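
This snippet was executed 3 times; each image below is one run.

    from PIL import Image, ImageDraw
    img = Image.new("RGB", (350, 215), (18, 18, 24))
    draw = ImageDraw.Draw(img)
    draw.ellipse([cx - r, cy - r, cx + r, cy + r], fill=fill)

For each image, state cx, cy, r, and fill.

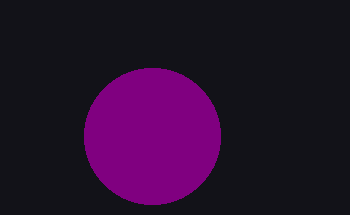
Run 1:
cx = 152
cy = 136
r = 68
fill = 'purple'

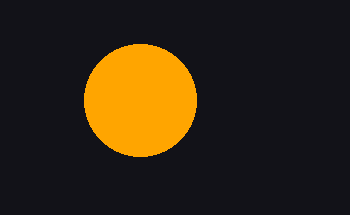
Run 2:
cx = 140
cy = 100
r = 56
fill = 'orange'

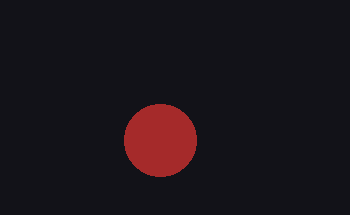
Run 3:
cx = 160; cy = 140; r = 36; fill = 'brown'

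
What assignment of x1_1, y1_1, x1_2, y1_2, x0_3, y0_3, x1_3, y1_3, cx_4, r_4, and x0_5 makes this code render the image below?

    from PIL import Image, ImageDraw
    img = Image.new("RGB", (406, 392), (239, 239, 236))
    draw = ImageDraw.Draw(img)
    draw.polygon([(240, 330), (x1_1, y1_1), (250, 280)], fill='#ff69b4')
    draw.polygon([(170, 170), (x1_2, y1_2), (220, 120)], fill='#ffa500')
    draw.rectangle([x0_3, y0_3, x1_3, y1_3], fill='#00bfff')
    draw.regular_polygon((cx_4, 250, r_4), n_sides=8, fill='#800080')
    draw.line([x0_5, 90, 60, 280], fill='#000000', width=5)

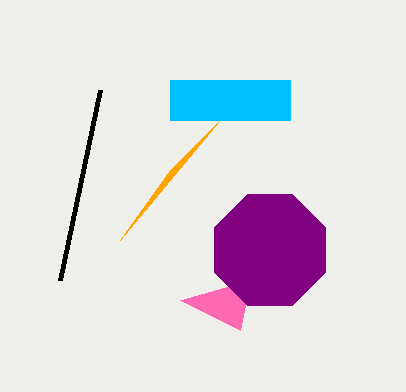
x1_1 = 180, y1_1 = 300, x1_2 = 120, y1_2 = 240, x0_3 = 170, y0_3 = 80, x1_3 = 290, y1_3 = 120, cx_4 = 270, r_4 = 60, x0_5 = 100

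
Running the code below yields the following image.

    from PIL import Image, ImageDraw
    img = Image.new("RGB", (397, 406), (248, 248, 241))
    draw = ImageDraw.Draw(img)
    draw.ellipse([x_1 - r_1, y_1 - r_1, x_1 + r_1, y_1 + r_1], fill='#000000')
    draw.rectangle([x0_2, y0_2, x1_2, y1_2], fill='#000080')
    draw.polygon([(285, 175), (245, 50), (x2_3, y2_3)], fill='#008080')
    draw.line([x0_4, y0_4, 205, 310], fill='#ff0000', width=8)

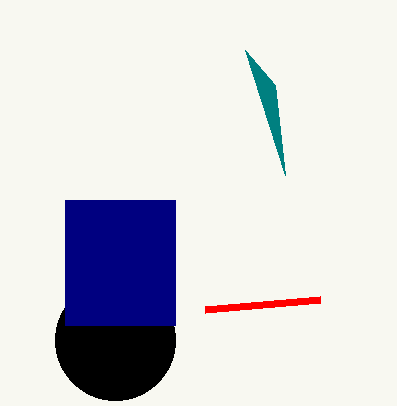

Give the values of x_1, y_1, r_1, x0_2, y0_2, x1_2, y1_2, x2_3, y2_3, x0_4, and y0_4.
x_1 = 115
y_1 = 340
r_1 = 60
x0_2 = 65
y0_2 = 200
x1_2 = 175
y1_2 = 325
x2_3 = 275
y2_3 = 85
x0_4 = 320
y0_4 = 300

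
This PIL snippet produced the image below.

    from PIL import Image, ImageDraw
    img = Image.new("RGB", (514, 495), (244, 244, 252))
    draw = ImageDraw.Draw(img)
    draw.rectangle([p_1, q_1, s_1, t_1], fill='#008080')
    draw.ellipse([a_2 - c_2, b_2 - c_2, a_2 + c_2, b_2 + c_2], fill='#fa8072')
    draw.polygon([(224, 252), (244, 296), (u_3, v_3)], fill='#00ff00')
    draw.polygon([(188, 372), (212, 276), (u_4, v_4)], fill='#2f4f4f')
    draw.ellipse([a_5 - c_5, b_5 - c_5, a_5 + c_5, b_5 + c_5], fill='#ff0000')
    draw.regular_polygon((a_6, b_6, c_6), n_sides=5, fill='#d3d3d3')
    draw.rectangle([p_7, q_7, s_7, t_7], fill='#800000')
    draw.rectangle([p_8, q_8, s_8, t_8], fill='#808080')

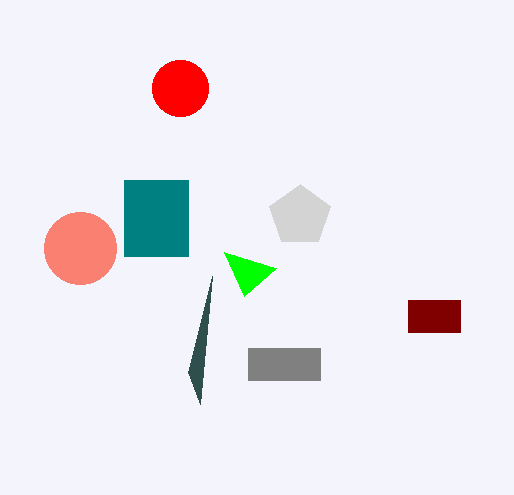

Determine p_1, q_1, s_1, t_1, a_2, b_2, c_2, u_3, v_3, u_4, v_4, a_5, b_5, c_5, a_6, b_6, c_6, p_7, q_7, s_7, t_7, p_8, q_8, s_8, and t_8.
p_1 = 124; q_1 = 180; s_1 = 188; t_1 = 256; a_2 = 80; b_2 = 248; c_2 = 36; u_3 = 276; v_3 = 268; u_4 = 200; v_4 = 404; a_5 = 180; b_5 = 88; c_5 = 28; a_6 = 300; b_6 = 216; c_6 = 32; p_7 = 408; q_7 = 300; s_7 = 460; t_7 = 332; p_8 = 248; q_8 = 348; s_8 = 320; t_8 = 380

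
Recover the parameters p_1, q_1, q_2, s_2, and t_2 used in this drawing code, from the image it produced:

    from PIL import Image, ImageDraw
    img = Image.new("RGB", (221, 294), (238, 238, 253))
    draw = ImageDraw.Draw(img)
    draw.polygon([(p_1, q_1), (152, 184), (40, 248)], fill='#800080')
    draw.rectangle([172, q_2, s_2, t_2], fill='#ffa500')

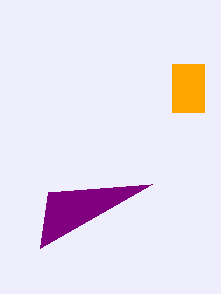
p_1 = 48; q_1 = 192; q_2 = 64; s_2 = 204; t_2 = 112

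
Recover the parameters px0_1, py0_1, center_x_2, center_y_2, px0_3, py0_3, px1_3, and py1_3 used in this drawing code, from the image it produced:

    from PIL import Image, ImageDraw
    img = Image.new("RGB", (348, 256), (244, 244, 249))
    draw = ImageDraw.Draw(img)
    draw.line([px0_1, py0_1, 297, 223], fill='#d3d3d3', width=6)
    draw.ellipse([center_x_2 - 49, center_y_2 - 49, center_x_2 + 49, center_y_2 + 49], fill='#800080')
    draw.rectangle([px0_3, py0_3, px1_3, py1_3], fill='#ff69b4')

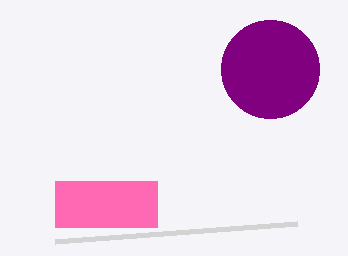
px0_1 = 55
py0_1 = 241
center_x_2 = 270
center_y_2 = 69
px0_3 = 55
py0_3 = 181
px1_3 = 157
py1_3 = 227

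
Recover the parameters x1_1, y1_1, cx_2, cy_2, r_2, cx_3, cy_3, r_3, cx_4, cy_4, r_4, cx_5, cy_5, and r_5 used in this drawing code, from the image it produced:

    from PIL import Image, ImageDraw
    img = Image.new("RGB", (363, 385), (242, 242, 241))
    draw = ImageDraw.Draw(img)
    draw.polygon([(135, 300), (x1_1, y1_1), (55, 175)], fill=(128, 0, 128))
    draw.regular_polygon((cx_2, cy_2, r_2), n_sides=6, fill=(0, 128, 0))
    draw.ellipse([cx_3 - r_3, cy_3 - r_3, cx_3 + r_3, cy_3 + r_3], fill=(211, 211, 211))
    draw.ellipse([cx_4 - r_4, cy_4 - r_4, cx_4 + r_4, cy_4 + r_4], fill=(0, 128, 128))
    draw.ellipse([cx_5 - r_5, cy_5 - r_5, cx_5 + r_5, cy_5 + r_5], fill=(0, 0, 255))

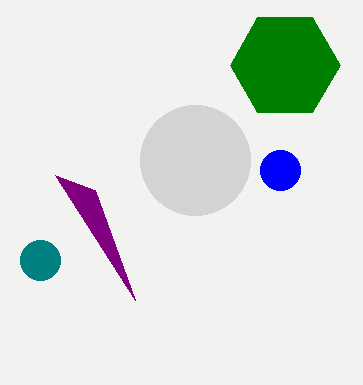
x1_1 = 95
y1_1 = 190
cx_2 = 285
cy_2 = 65
r_2 = 55
cx_3 = 195
cy_3 = 160
r_3 = 55
cx_4 = 40
cy_4 = 260
r_4 = 20
cx_5 = 280
cy_5 = 170
r_5 = 20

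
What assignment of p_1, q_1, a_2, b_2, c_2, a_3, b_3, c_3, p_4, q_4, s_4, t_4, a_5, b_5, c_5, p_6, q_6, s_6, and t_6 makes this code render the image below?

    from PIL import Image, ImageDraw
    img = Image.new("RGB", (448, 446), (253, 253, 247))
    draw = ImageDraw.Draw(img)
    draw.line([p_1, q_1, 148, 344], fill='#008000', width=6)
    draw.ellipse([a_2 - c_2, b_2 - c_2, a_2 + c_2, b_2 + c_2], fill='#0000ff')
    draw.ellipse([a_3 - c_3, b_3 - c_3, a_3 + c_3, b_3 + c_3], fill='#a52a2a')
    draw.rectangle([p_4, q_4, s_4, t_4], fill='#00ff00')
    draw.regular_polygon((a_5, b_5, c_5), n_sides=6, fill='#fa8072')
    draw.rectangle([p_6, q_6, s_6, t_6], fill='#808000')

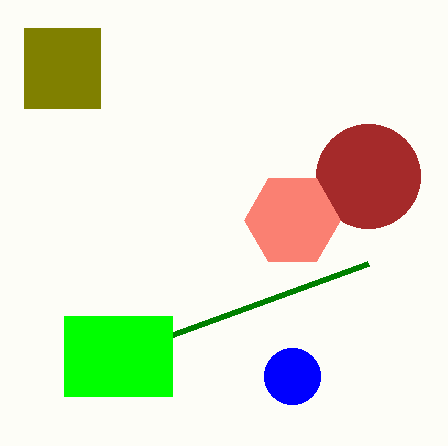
p_1 = 368; q_1 = 264; a_2 = 292; b_2 = 376; c_2 = 28; a_3 = 368; b_3 = 176; c_3 = 52; p_4 = 64; q_4 = 316; s_4 = 172; t_4 = 396; a_5 = 292; b_5 = 220; c_5 = 48; p_6 = 24; q_6 = 28; s_6 = 100; t_6 = 108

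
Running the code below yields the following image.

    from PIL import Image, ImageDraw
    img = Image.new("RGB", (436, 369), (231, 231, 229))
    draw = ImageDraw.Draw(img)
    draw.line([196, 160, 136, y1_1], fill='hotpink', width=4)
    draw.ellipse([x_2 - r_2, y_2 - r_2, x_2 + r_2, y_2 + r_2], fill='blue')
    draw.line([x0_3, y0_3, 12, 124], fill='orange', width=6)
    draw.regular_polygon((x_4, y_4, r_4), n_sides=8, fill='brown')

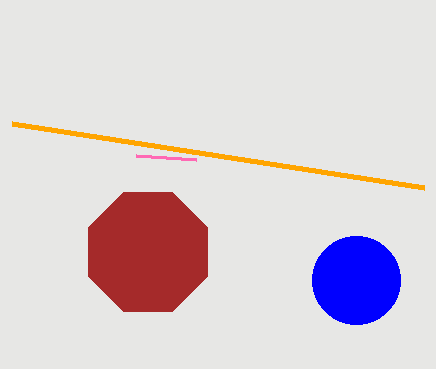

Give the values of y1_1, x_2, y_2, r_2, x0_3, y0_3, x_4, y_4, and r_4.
y1_1 = 156, x_2 = 356, y_2 = 280, r_2 = 44, x0_3 = 424, y0_3 = 188, x_4 = 148, y_4 = 252, r_4 = 64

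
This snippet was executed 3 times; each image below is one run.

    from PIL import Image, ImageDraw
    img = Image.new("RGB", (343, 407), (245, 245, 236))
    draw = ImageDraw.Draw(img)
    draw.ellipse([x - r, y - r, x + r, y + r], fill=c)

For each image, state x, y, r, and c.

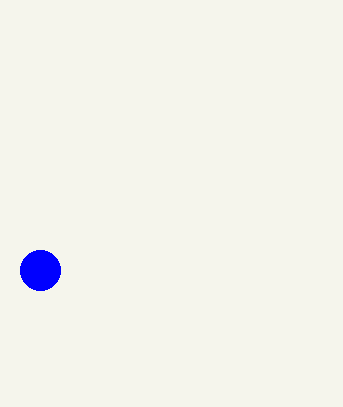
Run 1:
x = 40, y = 270, r = 20, c = 'blue'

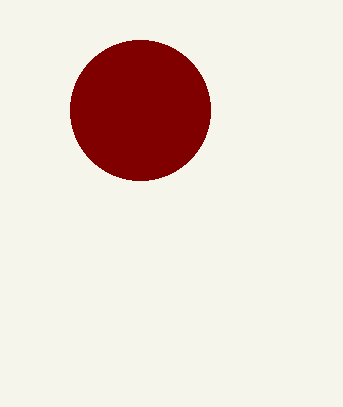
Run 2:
x = 140
y = 110
r = 70
c = 'maroon'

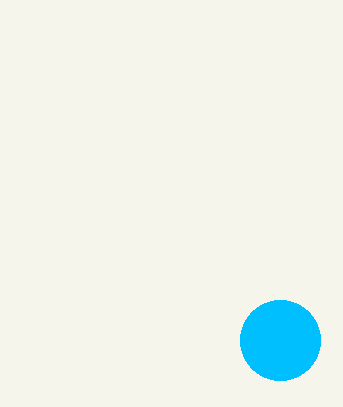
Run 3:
x = 280; y = 340; r = 40; c = 'deepskyblue'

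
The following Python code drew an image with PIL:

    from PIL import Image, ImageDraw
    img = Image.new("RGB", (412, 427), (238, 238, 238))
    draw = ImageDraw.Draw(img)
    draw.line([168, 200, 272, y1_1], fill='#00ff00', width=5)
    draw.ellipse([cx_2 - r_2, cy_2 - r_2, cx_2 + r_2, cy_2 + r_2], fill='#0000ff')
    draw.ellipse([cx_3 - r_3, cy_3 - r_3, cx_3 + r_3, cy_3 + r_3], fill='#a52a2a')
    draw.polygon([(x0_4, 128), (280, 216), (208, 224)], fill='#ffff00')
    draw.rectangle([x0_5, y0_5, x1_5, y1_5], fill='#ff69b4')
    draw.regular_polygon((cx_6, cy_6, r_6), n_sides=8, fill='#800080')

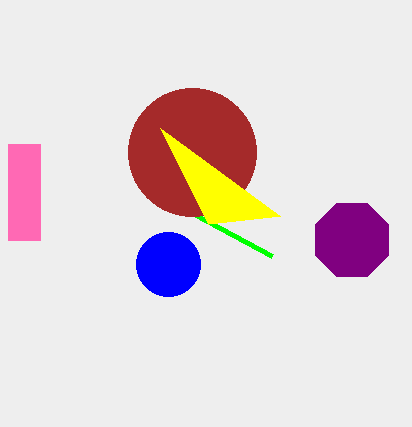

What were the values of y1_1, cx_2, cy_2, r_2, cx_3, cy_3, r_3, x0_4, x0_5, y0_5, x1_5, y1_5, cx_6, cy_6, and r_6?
y1_1 = 256, cx_2 = 168, cy_2 = 264, r_2 = 32, cx_3 = 192, cy_3 = 152, r_3 = 64, x0_4 = 160, x0_5 = 8, y0_5 = 144, x1_5 = 40, y1_5 = 240, cx_6 = 352, cy_6 = 240, r_6 = 40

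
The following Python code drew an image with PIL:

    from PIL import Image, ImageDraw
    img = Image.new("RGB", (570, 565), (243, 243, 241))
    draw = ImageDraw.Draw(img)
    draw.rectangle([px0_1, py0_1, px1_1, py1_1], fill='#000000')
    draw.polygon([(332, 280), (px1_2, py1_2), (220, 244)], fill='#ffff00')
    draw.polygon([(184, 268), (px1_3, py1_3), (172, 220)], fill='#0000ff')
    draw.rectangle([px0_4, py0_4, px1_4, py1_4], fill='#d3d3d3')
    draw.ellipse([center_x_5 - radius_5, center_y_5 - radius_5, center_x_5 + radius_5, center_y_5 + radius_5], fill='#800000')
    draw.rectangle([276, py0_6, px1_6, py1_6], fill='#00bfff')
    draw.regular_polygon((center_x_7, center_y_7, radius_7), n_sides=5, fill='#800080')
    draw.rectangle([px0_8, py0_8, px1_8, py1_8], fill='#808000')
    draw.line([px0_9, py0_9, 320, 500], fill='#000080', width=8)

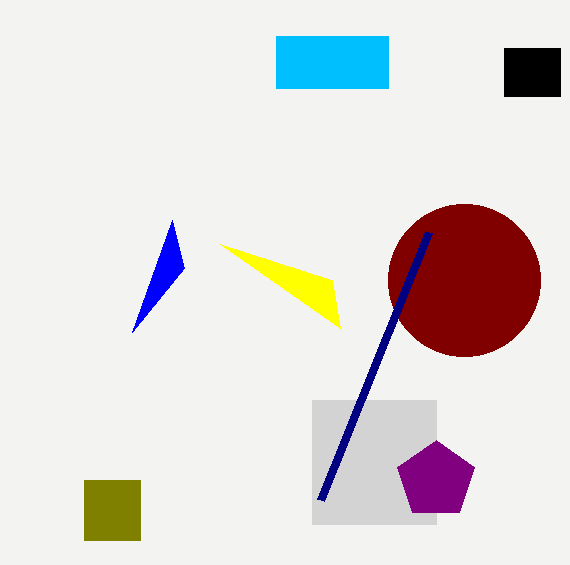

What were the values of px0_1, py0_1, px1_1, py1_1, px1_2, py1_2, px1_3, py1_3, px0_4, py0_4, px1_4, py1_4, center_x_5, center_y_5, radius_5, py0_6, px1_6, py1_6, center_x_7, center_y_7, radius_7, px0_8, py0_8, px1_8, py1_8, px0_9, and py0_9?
px0_1 = 504; py0_1 = 48; px1_1 = 560; py1_1 = 96; px1_2 = 340; py1_2 = 328; px1_3 = 132; py1_3 = 332; px0_4 = 312; py0_4 = 400; px1_4 = 436; py1_4 = 524; center_x_5 = 464; center_y_5 = 280; radius_5 = 76; py0_6 = 36; px1_6 = 388; py1_6 = 88; center_x_7 = 436; center_y_7 = 480; radius_7 = 40; px0_8 = 84; py0_8 = 480; px1_8 = 140; py1_8 = 540; px0_9 = 428; py0_9 = 232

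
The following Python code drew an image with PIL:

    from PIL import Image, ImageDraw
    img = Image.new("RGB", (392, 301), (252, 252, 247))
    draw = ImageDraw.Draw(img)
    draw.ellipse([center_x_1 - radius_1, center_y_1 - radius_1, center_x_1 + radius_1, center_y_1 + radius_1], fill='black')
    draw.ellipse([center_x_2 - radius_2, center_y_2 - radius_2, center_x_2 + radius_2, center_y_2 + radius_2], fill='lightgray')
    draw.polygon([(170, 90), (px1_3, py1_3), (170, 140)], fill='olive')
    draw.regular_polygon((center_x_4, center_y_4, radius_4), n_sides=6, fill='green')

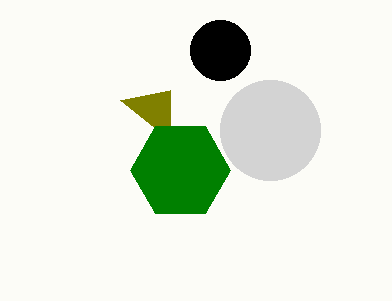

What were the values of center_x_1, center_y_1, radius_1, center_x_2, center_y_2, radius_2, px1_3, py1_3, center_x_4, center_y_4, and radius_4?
center_x_1 = 220
center_y_1 = 50
radius_1 = 30
center_x_2 = 270
center_y_2 = 130
radius_2 = 50
px1_3 = 120
py1_3 = 100
center_x_4 = 180
center_y_4 = 170
radius_4 = 50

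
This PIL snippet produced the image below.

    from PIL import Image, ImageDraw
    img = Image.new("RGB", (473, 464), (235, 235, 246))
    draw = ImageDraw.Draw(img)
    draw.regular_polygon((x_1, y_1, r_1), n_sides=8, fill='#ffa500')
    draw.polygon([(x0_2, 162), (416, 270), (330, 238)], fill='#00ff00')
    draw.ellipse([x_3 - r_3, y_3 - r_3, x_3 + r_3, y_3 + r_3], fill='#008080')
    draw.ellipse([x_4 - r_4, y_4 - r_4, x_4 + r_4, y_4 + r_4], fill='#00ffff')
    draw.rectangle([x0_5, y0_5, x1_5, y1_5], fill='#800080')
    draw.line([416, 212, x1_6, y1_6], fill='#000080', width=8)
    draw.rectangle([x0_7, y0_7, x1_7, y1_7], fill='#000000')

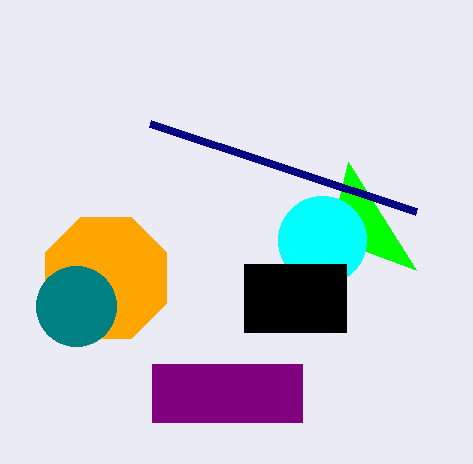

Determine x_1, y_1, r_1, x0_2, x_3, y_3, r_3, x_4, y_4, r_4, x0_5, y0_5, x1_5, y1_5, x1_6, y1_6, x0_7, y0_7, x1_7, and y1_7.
x_1 = 106
y_1 = 278
r_1 = 66
x0_2 = 348
x_3 = 76
y_3 = 306
r_3 = 40
x_4 = 322
y_4 = 240
r_4 = 44
x0_5 = 152
y0_5 = 364
x1_5 = 302
y1_5 = 422
x1_6 = 150
y1_6 = 124
x0_7 = 244
y0_7 = 264
x1_7 = 346
y1_7 = 332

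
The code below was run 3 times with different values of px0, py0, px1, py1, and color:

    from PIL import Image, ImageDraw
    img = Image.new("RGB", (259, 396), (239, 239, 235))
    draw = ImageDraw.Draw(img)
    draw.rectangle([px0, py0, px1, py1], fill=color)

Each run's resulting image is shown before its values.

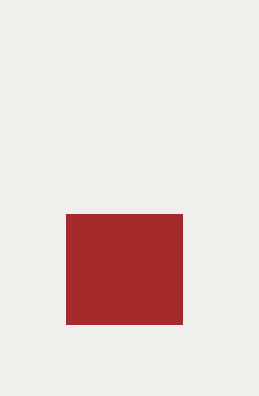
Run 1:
px0 = 66, py0 = 214, px1 = 182, py1 = 324, color = 'brown'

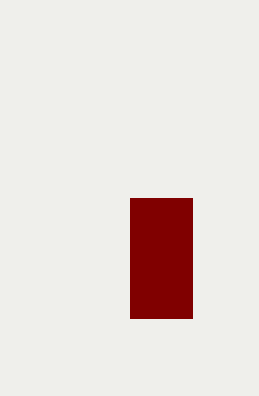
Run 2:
px0 = 130
py0 = 198
px1 = 192
py1 = 318
color = 'maroon'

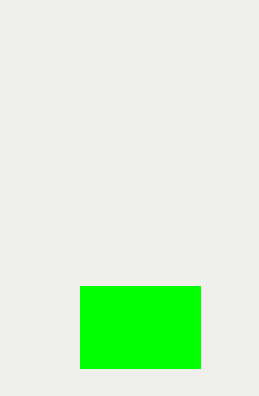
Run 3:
px0 = 80, py0 = 286, px1 = 200, py1 = 368, color = 'lime'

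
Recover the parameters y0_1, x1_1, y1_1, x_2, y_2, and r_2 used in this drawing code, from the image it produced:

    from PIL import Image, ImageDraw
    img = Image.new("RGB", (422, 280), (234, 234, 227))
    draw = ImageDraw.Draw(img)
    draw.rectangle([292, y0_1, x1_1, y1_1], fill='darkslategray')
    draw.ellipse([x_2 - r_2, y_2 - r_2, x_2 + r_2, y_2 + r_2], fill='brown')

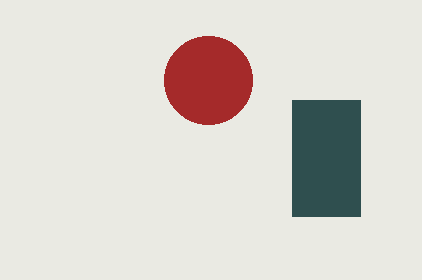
y0_1 = 100, x1_1 = 360, y1_1 = 216, x_2 = 208, y_2 = 80, r_2 = 44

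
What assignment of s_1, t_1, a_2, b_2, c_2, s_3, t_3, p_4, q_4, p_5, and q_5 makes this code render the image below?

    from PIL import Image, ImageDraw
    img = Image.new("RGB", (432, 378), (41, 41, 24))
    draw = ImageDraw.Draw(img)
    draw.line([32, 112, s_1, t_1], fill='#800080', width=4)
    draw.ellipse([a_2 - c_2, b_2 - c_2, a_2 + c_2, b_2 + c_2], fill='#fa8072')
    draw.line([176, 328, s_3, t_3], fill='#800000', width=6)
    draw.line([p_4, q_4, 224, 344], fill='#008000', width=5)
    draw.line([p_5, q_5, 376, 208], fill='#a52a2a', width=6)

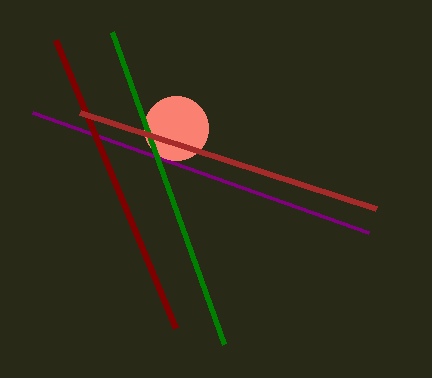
s_1 = 368; t_1 = 232; a_2 = 176; b_2 = 128; c_2 = 32; s_3 = 56; t_3 = 40; p_4 = 112; q_4 = 32; p_5 = 80; q_5 = 112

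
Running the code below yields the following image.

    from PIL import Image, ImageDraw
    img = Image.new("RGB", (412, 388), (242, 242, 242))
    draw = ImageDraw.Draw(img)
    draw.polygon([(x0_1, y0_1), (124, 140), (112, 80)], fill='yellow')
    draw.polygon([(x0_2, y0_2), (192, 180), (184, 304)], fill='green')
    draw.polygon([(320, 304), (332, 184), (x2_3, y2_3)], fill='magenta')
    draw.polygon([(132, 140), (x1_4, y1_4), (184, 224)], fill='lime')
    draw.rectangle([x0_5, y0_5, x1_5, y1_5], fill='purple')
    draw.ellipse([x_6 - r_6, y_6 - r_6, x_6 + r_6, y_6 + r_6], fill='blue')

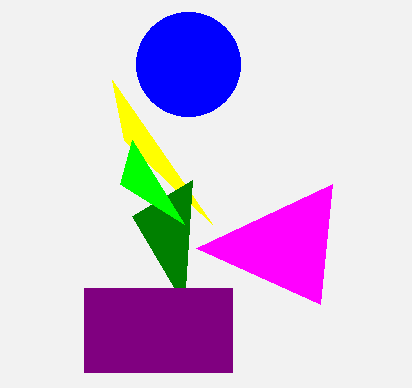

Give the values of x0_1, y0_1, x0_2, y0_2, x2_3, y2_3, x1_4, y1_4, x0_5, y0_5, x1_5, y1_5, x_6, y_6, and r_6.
x0_1 = 212, y0_1 = 224, x0_2 = 132, y0_2 = 216, x2_3 = 196, y2_3 = 248, x1_4 = 120, y1_4 = 184, x0_5 = 84, y0_5 = 288, x1_5 = 232, y1_5 = 372, x_6 = 188, y_6 = 64, r_6 = 52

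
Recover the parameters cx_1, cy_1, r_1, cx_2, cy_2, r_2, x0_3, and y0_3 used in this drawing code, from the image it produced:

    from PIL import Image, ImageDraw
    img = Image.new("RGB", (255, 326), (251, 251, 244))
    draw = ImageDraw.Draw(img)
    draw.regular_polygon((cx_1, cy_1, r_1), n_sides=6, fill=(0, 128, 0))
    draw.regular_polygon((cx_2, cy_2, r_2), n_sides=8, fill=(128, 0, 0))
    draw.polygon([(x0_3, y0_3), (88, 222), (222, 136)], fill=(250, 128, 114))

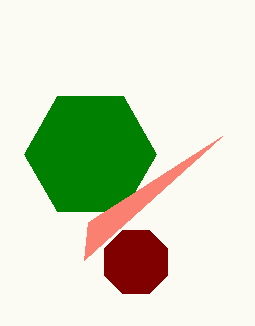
cx_1 = 90
cy_1 = 154
r_1 = 66
cx_2 = 136
cy_2 = 262
r_2 = 34
x0_3 = 84
y0_3 = 260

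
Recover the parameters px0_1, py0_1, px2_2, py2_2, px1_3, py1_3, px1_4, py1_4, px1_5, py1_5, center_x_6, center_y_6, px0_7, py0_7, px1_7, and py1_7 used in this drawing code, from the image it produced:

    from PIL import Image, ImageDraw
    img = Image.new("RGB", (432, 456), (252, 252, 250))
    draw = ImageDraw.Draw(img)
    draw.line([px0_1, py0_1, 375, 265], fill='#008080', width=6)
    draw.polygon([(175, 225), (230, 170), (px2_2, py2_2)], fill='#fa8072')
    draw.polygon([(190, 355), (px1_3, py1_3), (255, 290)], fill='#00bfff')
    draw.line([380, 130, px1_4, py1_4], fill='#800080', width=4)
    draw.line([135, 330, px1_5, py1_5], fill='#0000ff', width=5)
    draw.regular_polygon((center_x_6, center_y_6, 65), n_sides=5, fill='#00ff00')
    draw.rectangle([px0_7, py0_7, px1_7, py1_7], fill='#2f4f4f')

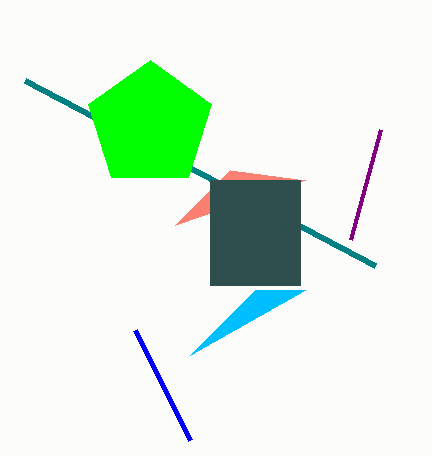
px0_1 = 25, py0_1 = 80, px2_2 = 305, py2_2 = 180, px1_3 = 305, py1_3 = 290, px1_4 = 350, py1_4 = 240, px1_5 = 190, py1_5 = 440, center_x_6 = 150, center_y_6 = 125, px0_7 = 210, py0_7 = 180, px1_7 = 300, py1_7 = 285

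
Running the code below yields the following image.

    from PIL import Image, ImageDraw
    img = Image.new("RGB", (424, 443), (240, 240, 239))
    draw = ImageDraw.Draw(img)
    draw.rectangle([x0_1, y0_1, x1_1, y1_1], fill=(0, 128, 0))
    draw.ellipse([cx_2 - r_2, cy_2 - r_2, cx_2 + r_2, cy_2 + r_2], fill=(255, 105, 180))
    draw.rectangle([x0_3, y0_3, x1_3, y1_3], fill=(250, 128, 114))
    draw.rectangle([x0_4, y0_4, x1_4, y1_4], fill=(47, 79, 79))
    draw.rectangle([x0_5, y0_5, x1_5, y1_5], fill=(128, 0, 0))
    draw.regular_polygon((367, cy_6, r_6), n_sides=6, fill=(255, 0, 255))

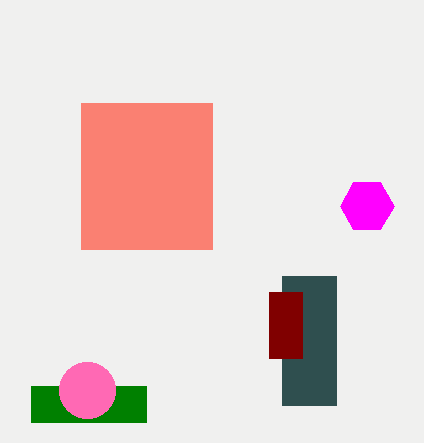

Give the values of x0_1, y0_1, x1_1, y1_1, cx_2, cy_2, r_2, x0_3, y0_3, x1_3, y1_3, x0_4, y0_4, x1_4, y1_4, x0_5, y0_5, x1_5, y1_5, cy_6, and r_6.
x0_1 = 31; y0_1 = 386; x1_1 = 146; y1_1 = 422; cx_2 = 87; cy_2 = 390; r_2 = 28; x0_3 = 81; y0_3 = 103; x1_3 = 212; y1_3 = 249; x0_4 = 282; y0_4 = 276; x1_4 = 336; y1_4 = 405; x0_5 = 269; y0_5 = 292; x1_5 = 302; y1_5 = 358; cy_6 = 206; r_6 = 27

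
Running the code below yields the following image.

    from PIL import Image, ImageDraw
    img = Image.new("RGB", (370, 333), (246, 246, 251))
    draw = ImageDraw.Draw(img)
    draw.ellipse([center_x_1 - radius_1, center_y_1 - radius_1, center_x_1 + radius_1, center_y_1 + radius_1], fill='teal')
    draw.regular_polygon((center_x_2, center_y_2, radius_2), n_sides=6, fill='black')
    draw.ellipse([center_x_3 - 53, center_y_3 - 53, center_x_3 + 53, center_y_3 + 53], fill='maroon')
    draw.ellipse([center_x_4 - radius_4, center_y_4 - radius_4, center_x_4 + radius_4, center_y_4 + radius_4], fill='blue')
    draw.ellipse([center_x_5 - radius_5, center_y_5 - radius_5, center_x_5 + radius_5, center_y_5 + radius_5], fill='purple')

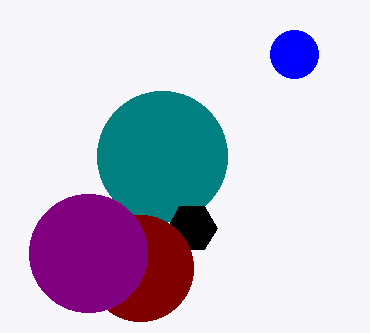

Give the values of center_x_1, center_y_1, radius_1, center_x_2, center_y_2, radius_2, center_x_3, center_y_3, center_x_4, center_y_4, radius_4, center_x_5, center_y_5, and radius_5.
center_x_1 = 162
center_y_1 = 156
radius_1 = 65
center_x_2 = 192
center_y_2 = 228
radius_2 = 25
center_x_3 = 140
center_y_3 = 268
center_x_4 = 294
center_y_4 = 54
radius_4 = 24
center_x_5 = 88
center_y_5 = 253
radius_5 = 59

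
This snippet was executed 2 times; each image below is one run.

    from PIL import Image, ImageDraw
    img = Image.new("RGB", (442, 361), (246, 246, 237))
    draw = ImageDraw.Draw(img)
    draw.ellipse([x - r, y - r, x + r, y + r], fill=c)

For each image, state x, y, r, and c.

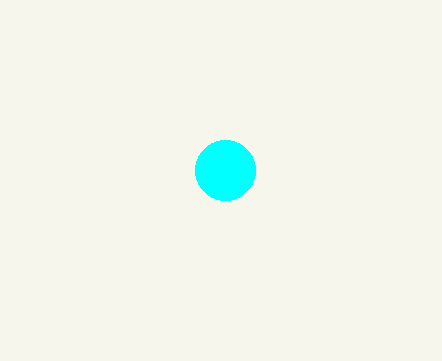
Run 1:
x = 225
y = 170
r = 30
c = 'cyan'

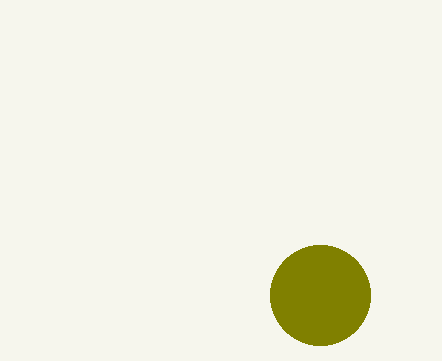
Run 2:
x = 320, y = 295, r = 50, c = 'olive'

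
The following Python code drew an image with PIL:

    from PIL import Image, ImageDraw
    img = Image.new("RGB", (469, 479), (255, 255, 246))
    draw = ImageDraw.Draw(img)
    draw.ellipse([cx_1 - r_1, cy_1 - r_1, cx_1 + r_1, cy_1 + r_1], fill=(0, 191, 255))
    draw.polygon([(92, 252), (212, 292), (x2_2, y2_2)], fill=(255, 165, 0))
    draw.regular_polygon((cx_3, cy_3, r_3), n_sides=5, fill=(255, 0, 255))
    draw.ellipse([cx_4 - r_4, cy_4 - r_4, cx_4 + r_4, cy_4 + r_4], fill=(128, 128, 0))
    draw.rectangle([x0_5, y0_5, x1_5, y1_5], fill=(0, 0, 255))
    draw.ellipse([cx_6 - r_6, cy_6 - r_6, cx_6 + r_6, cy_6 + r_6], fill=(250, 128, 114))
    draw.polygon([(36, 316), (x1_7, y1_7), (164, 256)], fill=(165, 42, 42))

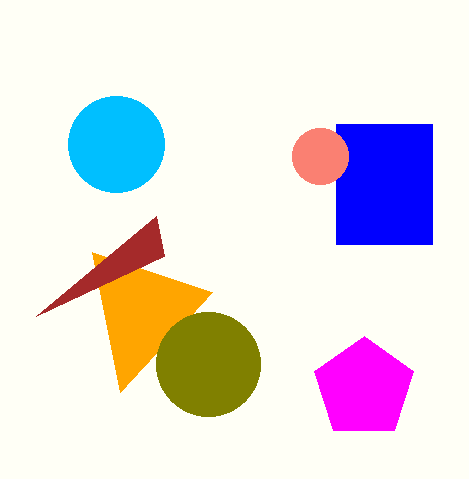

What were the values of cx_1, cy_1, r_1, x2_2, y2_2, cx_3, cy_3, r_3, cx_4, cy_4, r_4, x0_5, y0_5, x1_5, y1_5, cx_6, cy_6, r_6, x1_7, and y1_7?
cx_1 = 116
cy_1 = 144
r_1 = 48
x2_2 = 120
y2_2 = 392
cx_3 = 364
cy_3 = 388
r_3 = 52
cx_4 = 208
cy_4 = 364
r_4 = 52
x0_5 = 336
y0_5 = 124
x1_5 = 432
y1_5 = 244
cx_6 = 320
cy_6 = 156
r_6 = 28
x1_7 = 156
y1_7 = 216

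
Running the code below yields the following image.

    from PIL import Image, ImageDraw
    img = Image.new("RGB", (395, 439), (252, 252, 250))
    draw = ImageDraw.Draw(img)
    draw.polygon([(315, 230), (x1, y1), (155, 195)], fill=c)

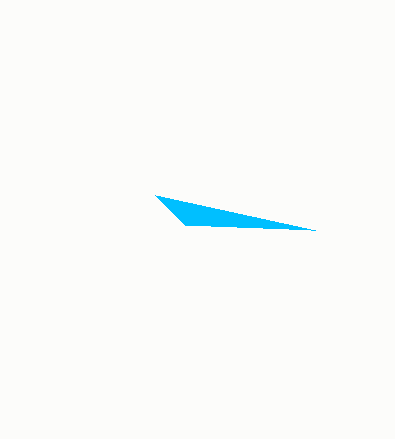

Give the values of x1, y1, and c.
x1 = 185
y1 = 225
c = 'deepskyblue'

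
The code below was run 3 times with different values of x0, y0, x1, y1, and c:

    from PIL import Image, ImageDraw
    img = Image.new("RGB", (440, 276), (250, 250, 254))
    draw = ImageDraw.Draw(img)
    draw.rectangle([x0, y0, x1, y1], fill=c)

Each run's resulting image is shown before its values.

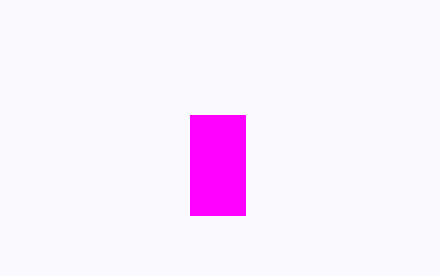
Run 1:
x0 = 190
y0 = 115
x1 = 245
y1 = 215
c = 'magenta'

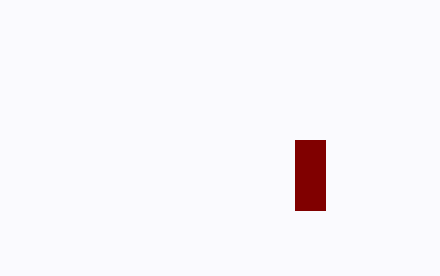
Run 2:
x0 = 295, y0 = 140, x1 = 325, y1 = 210, c = 'maroon'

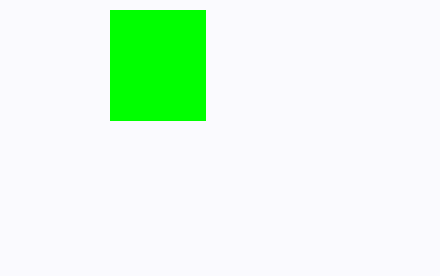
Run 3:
x0 = 110, y0 = 10, x1 = 205, y1 = 120, c = 'lime'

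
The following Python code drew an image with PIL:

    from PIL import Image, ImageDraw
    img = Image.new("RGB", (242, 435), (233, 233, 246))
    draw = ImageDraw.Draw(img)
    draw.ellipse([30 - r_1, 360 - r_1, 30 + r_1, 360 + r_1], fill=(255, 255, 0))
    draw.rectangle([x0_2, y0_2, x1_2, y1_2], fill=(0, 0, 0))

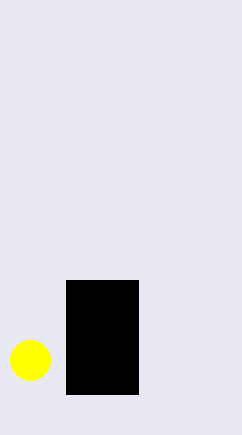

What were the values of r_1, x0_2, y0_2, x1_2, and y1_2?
r_1 = 20
x0_2 = 66
y0_2 = 280
x1_2 = 138
y1_2 = 394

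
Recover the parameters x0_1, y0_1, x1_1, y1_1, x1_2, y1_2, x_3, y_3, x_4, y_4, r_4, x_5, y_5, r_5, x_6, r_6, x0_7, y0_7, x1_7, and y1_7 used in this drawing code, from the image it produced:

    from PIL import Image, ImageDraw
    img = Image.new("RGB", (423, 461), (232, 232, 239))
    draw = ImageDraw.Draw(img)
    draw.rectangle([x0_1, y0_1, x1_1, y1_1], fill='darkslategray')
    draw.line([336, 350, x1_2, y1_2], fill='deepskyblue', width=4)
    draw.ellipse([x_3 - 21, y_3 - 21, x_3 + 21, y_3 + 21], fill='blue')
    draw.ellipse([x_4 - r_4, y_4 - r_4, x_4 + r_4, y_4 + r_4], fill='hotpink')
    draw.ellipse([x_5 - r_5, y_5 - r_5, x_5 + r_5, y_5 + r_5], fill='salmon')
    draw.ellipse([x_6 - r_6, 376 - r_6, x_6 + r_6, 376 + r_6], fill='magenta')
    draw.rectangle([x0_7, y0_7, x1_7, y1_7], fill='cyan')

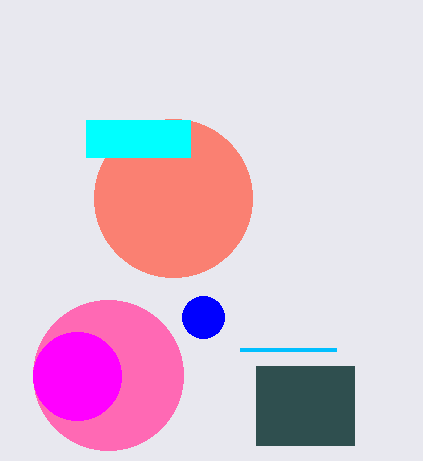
x0_1 = 256
y0_1 = 366
x1_1 = 354
y1_1 = 445
x1_2 = 240
y1_2 = 350
x_3 = 203
y_3 = 317
x_4 = 108
y_4 = 375
r_4 = 75
x_5 = 173
y_5 = 198
r_5 = 79
x_6 = 77
r_6 = 44
x0_7 = 86
y0_7 = 120
x1_7 = 190
y1_7 = 157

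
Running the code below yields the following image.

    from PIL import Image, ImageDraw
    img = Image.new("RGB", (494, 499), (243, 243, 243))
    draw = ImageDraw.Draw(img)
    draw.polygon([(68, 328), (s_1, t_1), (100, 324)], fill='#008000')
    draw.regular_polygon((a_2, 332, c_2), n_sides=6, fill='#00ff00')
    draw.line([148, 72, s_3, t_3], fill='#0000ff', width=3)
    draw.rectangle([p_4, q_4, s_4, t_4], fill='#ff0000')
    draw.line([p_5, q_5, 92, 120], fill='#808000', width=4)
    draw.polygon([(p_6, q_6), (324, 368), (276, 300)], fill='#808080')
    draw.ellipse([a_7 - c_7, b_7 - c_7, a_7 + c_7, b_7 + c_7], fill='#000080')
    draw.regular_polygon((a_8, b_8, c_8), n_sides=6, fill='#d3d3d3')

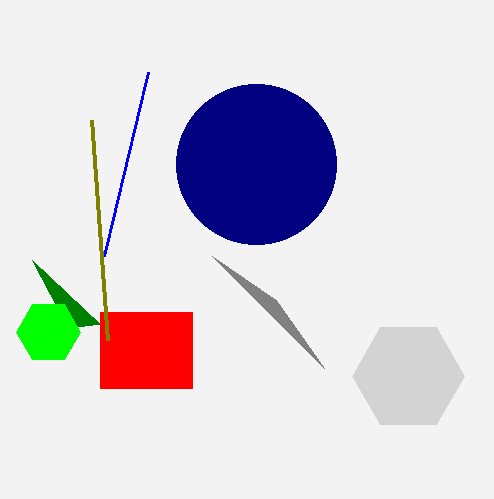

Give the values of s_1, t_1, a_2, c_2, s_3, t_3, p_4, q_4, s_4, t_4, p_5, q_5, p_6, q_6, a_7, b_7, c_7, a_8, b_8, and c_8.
s_1 = 32; t_1 = 260; a_2 = 48; c_2 = 32; s_3 = 104; t_3 = 256; p_4 = 100; q_4 = 312; s_4 = 192; t_4 = 388; p_5 = 108; q_5 = 340; p_6 = 212; q_6 = 256; a_7 = 256; b_7 = 164; c_7 = 80; a_8 = 408; b_8 = 376; c_8 = 56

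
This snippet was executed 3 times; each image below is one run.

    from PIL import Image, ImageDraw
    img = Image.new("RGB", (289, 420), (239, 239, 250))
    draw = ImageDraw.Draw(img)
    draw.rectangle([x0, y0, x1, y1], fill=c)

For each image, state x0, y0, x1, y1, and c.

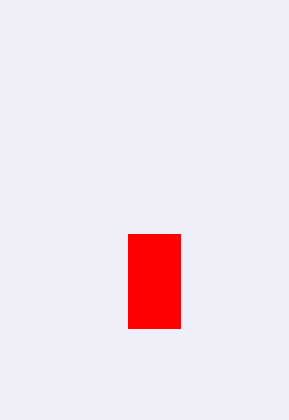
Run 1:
x0 = 128, y0 = 234, x1 = 180, y1 = 328, c = 'red'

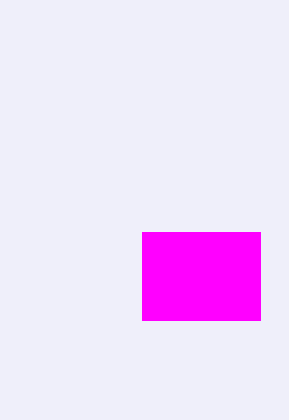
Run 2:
x0 = 142; y0 = 232; x1 = 260; y1 = 320; c = 'magenta'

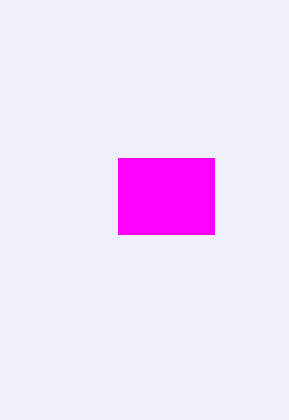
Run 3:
x0 = 118
y0 = 158
x1 = 214
y1 = 234
c = 'magenta'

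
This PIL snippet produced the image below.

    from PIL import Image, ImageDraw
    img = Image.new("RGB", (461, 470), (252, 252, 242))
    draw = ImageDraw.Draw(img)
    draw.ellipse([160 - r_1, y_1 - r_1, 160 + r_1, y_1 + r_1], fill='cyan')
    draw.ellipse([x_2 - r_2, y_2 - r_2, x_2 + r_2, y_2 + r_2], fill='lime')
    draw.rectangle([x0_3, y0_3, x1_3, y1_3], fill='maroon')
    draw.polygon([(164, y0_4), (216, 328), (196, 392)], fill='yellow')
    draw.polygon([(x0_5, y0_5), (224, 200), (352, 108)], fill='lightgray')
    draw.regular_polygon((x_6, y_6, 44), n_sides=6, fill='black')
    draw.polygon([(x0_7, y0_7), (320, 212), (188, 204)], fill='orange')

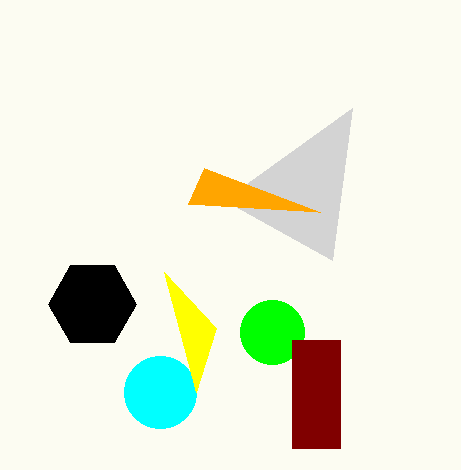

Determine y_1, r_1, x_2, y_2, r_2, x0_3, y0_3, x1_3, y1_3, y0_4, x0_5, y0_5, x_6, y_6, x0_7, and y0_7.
y_1 = 392
r_1 = 36
x_2 = 272
y_2 = 332
r_2 = 32
x0_3 = 292
y0_3 = 340
x1_3 = 340
y1_3 = 448
y0_4 = 272
x0_5 = 332
y0_5 = 260
x_6 = 92
y_6 = 304
x0_7 = 204
y0_7 = 168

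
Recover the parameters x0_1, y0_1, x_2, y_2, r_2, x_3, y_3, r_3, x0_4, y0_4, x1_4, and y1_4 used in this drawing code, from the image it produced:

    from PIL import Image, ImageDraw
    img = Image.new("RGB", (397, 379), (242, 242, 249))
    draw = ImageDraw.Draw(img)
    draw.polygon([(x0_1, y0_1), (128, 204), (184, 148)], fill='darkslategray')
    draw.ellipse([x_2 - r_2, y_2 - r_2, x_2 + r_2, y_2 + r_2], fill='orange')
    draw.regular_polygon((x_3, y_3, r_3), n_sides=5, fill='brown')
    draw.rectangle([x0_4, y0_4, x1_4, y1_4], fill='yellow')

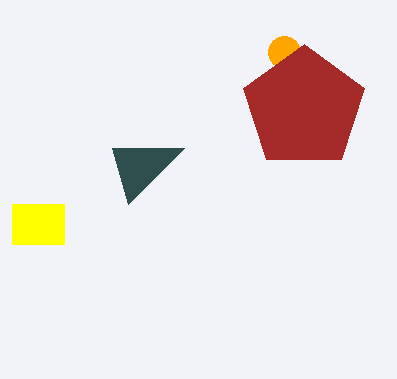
x0_1 = 112; y0_1 = 148; x_2 = 284; y_2 = 52; r_2 = 16; x_3 = 304; y_3 = 108; r_3 = 64; x0_4 = 12; y0_4 = 204; x1_4 = 64; y1_4 = 244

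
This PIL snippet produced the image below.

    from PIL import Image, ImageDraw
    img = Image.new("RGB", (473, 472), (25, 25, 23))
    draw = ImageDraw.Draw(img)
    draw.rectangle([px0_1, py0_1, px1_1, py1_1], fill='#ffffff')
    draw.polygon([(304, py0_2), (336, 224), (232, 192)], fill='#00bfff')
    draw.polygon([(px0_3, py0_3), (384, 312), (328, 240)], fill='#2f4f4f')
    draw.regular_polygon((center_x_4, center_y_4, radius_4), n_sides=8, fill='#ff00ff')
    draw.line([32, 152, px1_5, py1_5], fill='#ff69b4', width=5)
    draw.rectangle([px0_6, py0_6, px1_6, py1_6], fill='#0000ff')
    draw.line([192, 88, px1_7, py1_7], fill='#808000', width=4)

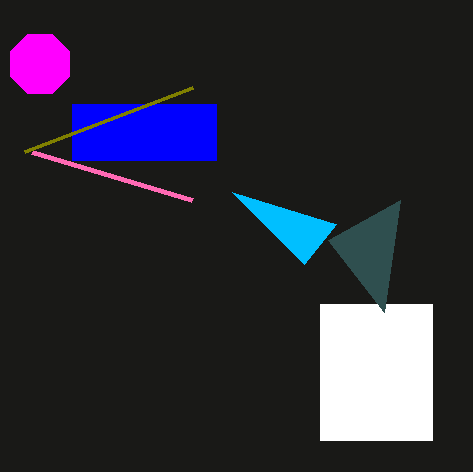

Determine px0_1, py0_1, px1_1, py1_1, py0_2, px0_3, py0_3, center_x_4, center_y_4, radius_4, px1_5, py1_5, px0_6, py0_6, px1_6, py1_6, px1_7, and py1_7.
px0_1 = 320, py0_1 = 304, px1_1 = 432, py1_1 = 440, py0_2 = 264, px0_3 = 400, py0_3 = 200, center_x_4 = 40, center_y_4 = 64, radius_4 = 32, px1_5 = 192, py1_5 = 200, px0_6 = 72, py0_6 = 104, px1_6 = 216, py1_6 = 160, px1_7 = 24, py1_7 = 152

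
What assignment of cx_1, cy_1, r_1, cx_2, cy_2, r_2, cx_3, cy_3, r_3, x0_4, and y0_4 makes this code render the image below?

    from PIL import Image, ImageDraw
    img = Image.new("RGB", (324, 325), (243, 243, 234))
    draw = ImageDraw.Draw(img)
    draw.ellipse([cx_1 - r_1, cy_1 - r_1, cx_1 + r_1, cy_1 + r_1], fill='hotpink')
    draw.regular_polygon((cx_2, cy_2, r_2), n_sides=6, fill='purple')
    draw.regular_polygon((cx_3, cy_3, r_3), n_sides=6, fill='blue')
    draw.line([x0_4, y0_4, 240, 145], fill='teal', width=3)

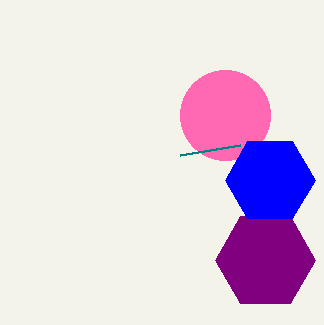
cx_1 = 225; cy_1 = 115; r_1 = 45; cx_2 = 265; cy_2 = 260; r_2 = 50; cx_3 = 270; cy_3 = 180; r_3 = 45; x0_4 = 180; y0_4 = 155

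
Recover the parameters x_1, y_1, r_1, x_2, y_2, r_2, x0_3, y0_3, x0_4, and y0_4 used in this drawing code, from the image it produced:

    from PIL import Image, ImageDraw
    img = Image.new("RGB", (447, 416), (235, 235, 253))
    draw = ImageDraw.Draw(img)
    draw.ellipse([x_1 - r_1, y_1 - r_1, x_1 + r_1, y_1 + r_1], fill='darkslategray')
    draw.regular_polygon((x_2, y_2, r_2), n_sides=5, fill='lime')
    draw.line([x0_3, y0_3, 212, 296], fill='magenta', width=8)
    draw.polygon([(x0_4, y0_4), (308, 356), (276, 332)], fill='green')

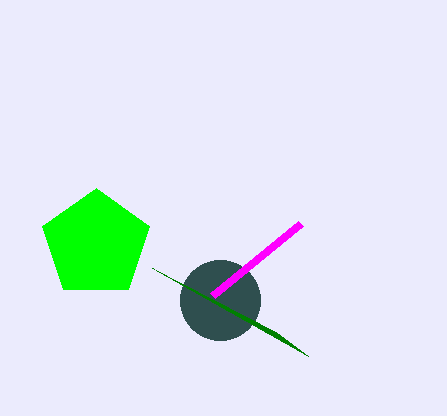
x_1 = 220
y_1 = 300
r_1 = 40
x_2 = 96
y_2 = 244
r_2 = 56
x0_3 = 300
y0_3 = 224
x0_4 = 152
y0_4 = 268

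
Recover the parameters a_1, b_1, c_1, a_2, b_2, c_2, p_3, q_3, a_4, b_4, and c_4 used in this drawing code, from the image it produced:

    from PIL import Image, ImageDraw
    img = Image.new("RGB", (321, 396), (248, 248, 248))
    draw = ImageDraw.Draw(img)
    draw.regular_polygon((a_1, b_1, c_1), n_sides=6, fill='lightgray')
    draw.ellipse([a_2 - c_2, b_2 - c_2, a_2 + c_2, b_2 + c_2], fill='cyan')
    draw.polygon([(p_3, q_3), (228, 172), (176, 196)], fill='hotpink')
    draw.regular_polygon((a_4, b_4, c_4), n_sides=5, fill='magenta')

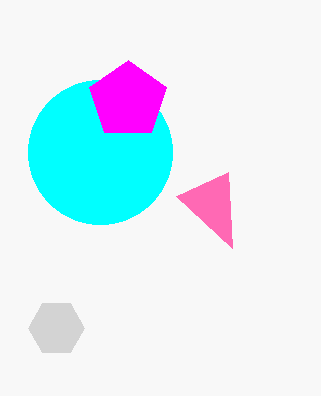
a_1 = 56; b_1 = 328; c_1 = 28; a_2 = 100; b_2 = 152; c_2 = 72; p_3 = 232; q_3 = 248; a_4 = 128; b_4 = 100; c_4 = 40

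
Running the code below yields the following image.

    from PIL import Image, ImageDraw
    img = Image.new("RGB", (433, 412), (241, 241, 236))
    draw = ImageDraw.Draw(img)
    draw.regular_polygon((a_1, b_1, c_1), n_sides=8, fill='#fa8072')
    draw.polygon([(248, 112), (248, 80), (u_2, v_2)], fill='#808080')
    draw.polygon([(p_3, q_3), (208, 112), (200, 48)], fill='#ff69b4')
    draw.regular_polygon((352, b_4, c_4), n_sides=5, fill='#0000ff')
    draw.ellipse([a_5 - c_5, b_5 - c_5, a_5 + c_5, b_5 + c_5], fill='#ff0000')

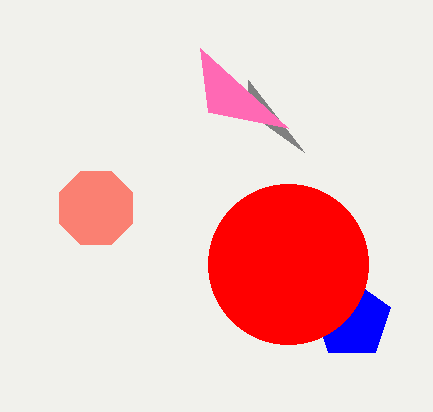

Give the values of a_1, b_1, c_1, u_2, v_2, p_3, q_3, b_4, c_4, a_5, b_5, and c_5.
a_1 = 96, b_1 = 208, c_1 = 40, u_2 = 304, v_2 = 152, p_3 = 288, q_3 = 128, b_4 = 320, c_4 = 40, a_5 = 288, b_5 = 264, c_5 = 80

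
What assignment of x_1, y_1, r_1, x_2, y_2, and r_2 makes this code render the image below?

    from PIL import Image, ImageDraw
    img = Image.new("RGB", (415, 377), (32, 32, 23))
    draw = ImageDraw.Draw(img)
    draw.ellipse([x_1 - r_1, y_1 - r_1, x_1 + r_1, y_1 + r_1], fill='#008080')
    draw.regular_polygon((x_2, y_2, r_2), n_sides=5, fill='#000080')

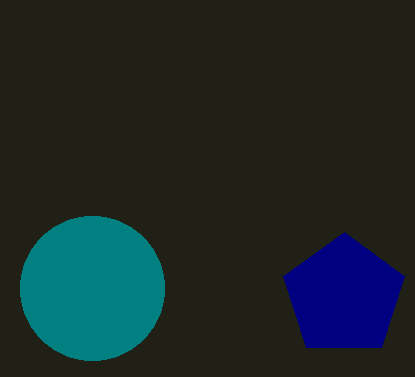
x_1 = 92
y_1 = 288
r_1 = 72
x_2 = 344
y_2 = 296
r_2 = 64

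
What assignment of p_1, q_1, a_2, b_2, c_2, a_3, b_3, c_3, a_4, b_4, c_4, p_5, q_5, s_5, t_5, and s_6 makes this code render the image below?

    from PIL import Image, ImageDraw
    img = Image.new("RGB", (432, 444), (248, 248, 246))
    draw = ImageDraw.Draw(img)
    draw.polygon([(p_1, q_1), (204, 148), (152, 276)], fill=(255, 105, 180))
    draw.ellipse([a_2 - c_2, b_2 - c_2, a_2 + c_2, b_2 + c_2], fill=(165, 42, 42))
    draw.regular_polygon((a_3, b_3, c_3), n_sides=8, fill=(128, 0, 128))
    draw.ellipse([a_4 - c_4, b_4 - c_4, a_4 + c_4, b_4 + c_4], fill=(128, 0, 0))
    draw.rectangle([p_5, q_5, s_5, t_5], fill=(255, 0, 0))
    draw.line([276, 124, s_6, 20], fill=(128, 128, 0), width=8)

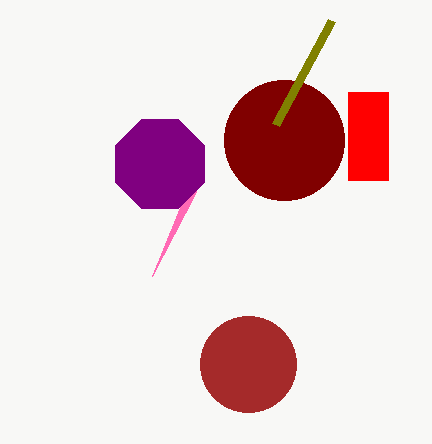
p_1 = 196
q_1 = 192
a_2 = 248
b_2 = 364
c_2 = 48
a_3 = 160
b_3 = 164
c_3 = 48
a_4 = 284
b_4 = 140
c_4 = 60
p_5 = 348
q_5 = 92
s_5 = 388
t_5 = 180
s_6 = 332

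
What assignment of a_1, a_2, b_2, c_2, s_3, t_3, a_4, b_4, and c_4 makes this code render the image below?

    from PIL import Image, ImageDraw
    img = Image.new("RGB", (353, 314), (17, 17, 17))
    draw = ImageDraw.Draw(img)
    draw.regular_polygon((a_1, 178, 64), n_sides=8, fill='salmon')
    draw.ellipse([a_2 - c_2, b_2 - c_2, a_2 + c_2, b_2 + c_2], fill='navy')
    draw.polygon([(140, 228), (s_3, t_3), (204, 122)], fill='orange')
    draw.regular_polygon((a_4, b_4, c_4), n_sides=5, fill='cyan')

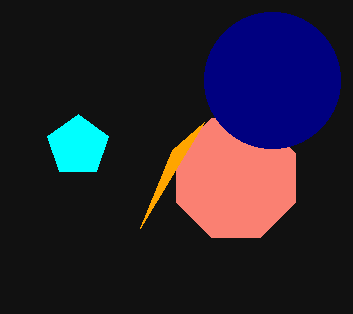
a_1 = 236, a_2 = 272, b_2 = 80, c_2 = 68, s_3 = 172, t_3 = 150, a_4 = 78, b_4 = 146, c_4 = 32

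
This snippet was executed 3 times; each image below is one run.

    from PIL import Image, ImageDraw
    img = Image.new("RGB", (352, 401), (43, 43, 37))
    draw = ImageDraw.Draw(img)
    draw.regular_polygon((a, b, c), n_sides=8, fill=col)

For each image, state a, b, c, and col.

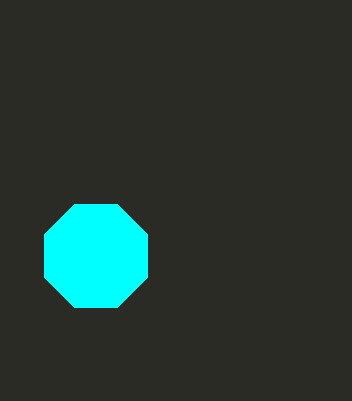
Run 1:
a = 96, b = 256, c = 56, col = 'cyan'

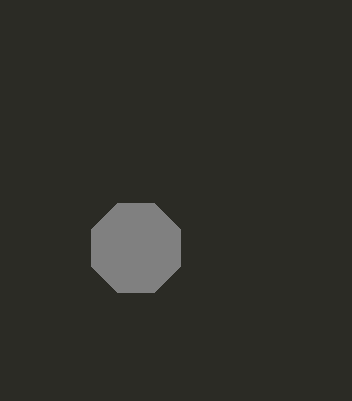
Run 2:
a = 136
b = 248
c = 48
col = 'gray'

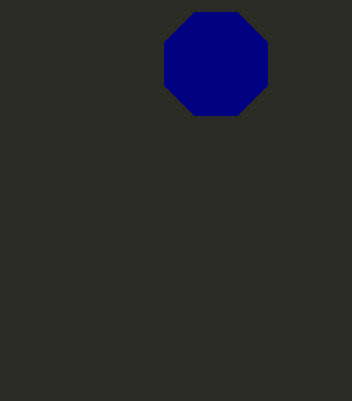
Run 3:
a = 216, b = 64, c = 56, col = 'navy'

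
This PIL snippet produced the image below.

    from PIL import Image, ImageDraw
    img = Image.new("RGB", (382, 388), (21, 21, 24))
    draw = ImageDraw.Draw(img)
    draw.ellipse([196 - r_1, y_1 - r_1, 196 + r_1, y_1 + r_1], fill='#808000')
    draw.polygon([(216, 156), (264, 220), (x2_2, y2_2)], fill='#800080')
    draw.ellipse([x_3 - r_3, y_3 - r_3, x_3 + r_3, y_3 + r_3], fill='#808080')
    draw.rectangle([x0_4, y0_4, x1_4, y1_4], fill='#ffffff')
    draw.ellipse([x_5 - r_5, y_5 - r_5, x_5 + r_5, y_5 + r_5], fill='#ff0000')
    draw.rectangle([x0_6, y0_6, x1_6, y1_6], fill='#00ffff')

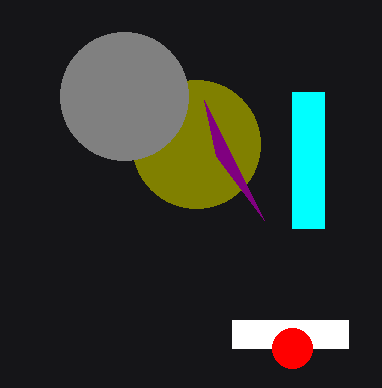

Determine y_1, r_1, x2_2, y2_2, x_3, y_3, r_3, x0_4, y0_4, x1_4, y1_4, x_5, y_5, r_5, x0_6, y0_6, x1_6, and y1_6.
y_1 = 144, r_1 = 64, x2_2 = 204, y2_2 = 100, x_3 = 124, y_3 = 96, r_3 = 64, x0_4 = 232, y0_4 = 320, x1_4 = 348, y1_4 = 348, x_5 = 292, y_5 = 348, r_5 = 20, x0_6 = 292, y0_6 = 92, x1_6 = 324, y1_6 = 228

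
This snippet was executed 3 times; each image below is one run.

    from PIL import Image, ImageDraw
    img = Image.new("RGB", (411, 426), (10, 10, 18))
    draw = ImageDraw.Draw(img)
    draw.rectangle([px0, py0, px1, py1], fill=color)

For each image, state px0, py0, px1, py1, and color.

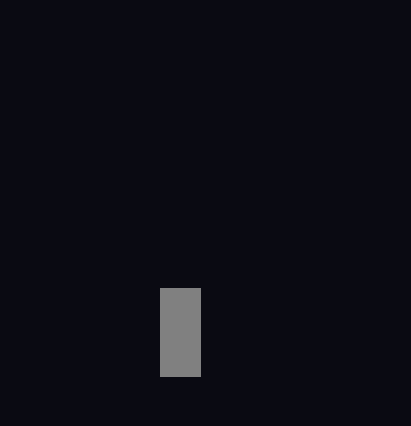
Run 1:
px0 = 160; py0 = 288; px1 = 200; py1 = 376; color = 'gray'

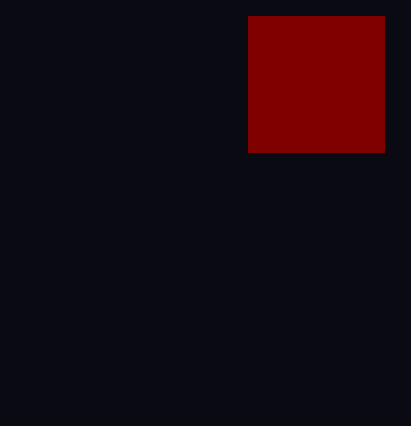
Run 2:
px0 = 248, py0 = 16, px1 = 384, py1 = 152, color = 'maroon'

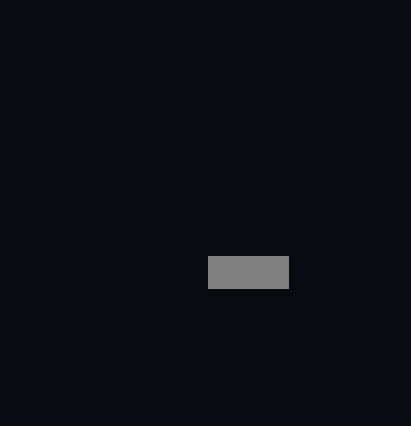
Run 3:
px0 = 208, py0 = 256, px1 = 288, py1 = 288, color = 'gray'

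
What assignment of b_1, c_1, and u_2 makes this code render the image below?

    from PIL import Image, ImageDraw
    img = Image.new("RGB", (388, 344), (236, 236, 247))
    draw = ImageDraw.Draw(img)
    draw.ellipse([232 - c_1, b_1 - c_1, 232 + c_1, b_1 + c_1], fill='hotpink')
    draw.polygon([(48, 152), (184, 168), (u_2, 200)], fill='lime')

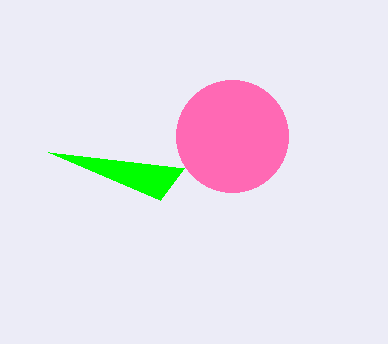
b_1 = 136
c_1 = 56
u_2 = 160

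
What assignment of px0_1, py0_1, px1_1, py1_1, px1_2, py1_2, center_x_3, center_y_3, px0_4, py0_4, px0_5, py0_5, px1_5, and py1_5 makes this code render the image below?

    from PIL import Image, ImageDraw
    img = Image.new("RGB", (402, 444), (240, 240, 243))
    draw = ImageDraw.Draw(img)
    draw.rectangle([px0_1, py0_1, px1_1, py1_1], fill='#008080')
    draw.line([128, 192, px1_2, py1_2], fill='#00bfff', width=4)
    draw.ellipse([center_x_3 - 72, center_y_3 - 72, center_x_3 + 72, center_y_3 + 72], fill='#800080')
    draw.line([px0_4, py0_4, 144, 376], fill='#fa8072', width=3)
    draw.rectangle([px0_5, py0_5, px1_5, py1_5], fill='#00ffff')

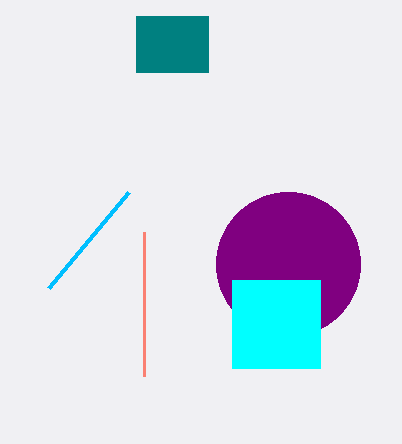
px0_1 = 136; py0_1 = 16; px1_1 = 208; py1_1 = 72; px1_2 = 48; py1_2 = 288; center_x_3 = 288; center_y_3 = 264; px0_4 = 144; py0_4 = 232; px0_5 = 232; py0_5 = 280; px1_5 = 320; py1_5 = 368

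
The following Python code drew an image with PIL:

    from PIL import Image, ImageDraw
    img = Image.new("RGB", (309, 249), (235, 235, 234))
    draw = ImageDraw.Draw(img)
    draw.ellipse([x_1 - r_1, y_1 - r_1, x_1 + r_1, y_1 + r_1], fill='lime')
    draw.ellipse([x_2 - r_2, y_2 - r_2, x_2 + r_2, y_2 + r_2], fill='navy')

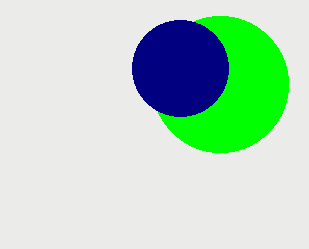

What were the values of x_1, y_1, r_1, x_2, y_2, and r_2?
x_1 = 220, y_1 = 84, r_1 = 68, x_2 = 180, y_2 = 68, r_2 = 48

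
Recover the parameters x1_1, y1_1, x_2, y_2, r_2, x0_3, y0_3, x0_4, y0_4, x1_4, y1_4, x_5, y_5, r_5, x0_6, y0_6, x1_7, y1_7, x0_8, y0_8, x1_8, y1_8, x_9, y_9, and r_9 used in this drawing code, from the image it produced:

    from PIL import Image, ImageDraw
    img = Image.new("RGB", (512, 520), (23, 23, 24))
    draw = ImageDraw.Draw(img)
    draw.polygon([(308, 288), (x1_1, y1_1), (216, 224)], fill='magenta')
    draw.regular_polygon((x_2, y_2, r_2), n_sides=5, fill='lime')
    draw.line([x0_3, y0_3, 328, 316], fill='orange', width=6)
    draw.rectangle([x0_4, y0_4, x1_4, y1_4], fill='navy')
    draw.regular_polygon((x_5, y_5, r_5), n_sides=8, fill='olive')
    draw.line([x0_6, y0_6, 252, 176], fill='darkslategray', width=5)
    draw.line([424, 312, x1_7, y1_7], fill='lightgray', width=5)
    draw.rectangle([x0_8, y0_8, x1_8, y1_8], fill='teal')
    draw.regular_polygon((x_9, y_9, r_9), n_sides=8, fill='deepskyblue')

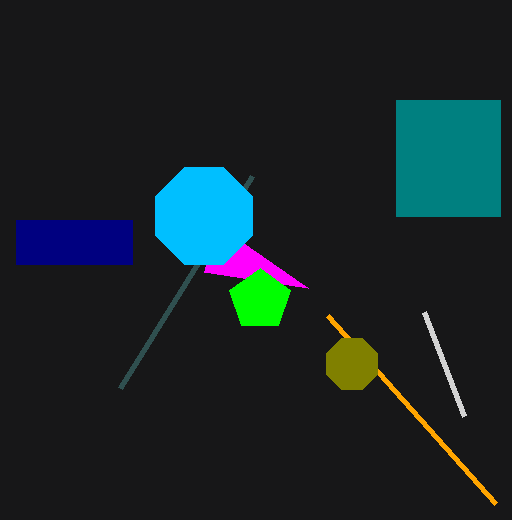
x1_1 = 204; y1_1 = 272; x_2 = 260; y_2 = 300; r_2 = 32; x0_3 = 496; y0_3 = 504; x0_4 = 16; y0_4 = 220; x1_4 = 132; y1_4 = 264; x_5 = 352; y_5 = 364; r_5 = 28; x0_6 = 120; y0_6 = 388; x1_7 = 464; y1_7 = 416; x0_8 = 396; y0_8 = 100; x1_8 = 500; y1_8 = 216; x_9 = 204; y_9 = 216; r_9 = 52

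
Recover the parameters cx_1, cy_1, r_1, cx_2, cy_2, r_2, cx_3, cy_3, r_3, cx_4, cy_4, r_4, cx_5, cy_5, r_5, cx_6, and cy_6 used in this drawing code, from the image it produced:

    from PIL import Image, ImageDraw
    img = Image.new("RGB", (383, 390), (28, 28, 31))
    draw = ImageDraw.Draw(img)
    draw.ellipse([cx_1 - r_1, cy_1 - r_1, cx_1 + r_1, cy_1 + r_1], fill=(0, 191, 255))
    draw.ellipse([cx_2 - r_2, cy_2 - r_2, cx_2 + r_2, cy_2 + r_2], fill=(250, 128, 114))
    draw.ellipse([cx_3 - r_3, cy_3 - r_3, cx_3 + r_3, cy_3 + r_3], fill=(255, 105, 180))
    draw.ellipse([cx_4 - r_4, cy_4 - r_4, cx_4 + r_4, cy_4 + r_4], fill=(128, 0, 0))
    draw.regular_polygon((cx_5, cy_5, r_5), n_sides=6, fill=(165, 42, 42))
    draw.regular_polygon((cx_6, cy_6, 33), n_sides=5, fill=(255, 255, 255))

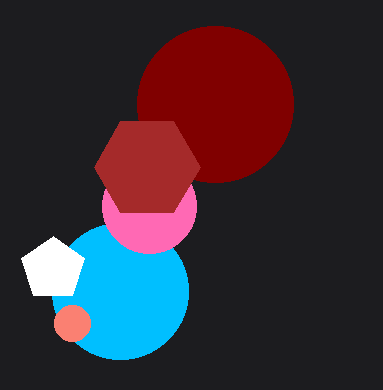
cx_1 = 120, cy_1 = 291, r_1 = 68, cx_2 = 72, cy_2 = 323, r_2 = 18, cx_3 = 149, cy_3 = 206, r_3 = 47, cx_4 = 215, cy_4 = 104, r_4 = 78, cx_5 = 147, cy_5 = 167, r_5 = 53, cx_6 = 53, cy_6 = 269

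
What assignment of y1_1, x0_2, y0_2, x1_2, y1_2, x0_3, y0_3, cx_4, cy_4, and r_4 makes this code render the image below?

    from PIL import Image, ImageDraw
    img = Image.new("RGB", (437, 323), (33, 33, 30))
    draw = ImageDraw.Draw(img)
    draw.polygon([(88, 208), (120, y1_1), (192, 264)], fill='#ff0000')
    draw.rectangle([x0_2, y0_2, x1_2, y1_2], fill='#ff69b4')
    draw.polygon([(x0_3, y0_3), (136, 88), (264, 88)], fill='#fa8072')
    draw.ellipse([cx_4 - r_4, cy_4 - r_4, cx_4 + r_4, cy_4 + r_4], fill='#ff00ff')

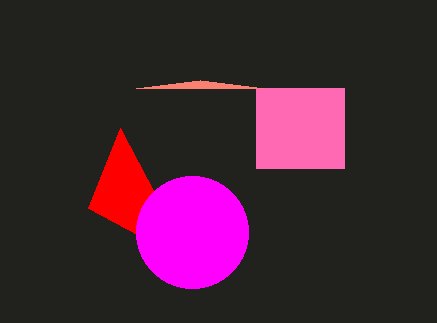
y1_1 = 128
x0_2 = 256
y0_2 = 88
x1_2 = 344
y1_2 = 168
x0_3 = 200
y0_3 = 80
cx_4 = 192
cy_4 = 232
r_4 = 56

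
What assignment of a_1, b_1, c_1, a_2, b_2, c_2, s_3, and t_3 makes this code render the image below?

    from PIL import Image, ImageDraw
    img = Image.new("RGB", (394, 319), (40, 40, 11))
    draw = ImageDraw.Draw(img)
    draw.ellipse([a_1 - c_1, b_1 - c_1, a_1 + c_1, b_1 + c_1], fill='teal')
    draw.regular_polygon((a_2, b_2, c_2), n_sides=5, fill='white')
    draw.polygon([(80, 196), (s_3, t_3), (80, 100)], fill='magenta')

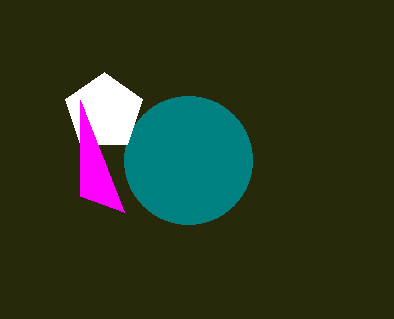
a_1 = 188, b_1 = 160, c_1 = 64, a_2 = 104, b_2 = 112, c_2 = 40, s_3 = 124, t_3 = 212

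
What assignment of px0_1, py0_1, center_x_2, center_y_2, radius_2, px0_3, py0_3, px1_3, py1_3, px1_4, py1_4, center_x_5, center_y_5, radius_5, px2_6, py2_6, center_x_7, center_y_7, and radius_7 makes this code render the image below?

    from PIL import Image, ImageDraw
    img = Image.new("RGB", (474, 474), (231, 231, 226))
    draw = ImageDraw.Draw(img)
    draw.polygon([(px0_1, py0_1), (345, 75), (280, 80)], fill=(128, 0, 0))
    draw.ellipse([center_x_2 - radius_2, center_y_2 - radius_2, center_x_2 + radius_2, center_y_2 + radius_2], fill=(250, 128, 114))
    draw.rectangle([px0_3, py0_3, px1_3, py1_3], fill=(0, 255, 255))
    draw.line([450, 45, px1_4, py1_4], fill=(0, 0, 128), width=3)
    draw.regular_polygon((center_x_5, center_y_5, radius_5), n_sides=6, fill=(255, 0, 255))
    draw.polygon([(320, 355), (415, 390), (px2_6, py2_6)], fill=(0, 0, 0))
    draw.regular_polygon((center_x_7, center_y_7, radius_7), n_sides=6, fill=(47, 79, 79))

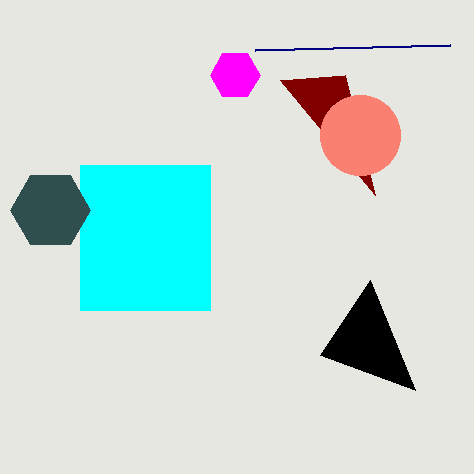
px0_1 = 375
py0_1 = 195
center_x_2 = 360
center_y_2 = 135
radius_2 = 40
px0_3 = 80
py0_3 = 165
px1_3 = 210
py1_3 = 310
px1_4 = 255
py1_4 = 50
center_x_5 = 235
center_y_5 = 75
radius_5 = 25
px2_6 = 370
py2_6 = 280
center_x_7 = 50
center_y_7 = 210
radius_7 = 40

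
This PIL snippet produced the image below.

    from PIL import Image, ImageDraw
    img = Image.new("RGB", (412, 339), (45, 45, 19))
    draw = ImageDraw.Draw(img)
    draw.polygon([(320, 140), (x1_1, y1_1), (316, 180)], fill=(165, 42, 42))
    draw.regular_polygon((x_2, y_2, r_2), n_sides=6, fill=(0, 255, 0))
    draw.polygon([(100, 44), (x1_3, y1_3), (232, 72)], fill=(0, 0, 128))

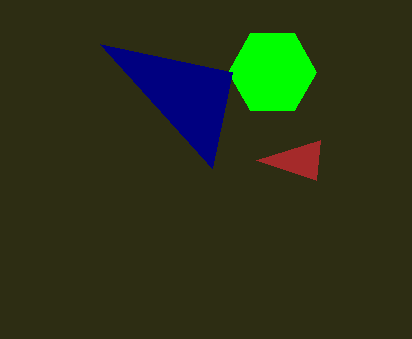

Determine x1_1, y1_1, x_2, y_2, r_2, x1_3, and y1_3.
x1_1 = 256
y1_1 = 160
x_2 = 272
y_2 = 72
r_2 = 44
x1_3 = 212
y1_3 = 168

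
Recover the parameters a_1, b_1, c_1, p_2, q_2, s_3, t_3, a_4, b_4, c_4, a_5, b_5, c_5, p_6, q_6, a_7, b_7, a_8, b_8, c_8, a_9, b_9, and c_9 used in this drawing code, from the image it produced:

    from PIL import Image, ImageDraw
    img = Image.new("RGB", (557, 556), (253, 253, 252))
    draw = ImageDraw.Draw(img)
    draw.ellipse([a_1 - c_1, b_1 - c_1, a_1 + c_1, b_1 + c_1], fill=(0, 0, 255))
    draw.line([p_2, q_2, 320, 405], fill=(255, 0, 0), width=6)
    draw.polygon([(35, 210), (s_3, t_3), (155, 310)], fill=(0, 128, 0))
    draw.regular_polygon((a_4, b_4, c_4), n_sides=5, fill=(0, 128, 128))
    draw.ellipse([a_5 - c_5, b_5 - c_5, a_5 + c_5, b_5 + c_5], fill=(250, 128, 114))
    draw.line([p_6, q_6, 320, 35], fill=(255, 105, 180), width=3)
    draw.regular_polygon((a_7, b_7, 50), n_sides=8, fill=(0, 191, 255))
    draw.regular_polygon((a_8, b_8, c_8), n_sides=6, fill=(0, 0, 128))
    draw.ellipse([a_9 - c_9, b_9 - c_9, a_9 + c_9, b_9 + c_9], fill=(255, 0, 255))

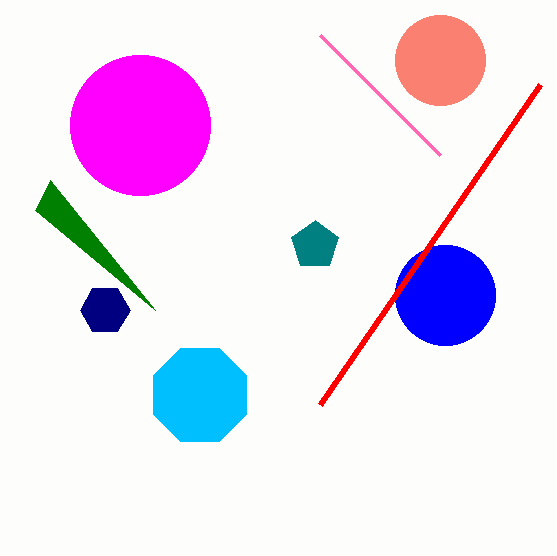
a_1 = 445, b_1 = 295, c_1 = 50, p_2 = 540, q_2 = 85, s_3 = 50, t_3 = 180, a_4 = 315, b_4 = 245, c_4 = 25, a_5 = 440, b_5 = 60, c_5 = 45, p_6 = 440, q_6 = 155, a_7 = 200, b_7 = 395, a_8 = 105, b_8 = 310, c_8 = 25, a_9 = 140, b_9 = 125, c_9 = 70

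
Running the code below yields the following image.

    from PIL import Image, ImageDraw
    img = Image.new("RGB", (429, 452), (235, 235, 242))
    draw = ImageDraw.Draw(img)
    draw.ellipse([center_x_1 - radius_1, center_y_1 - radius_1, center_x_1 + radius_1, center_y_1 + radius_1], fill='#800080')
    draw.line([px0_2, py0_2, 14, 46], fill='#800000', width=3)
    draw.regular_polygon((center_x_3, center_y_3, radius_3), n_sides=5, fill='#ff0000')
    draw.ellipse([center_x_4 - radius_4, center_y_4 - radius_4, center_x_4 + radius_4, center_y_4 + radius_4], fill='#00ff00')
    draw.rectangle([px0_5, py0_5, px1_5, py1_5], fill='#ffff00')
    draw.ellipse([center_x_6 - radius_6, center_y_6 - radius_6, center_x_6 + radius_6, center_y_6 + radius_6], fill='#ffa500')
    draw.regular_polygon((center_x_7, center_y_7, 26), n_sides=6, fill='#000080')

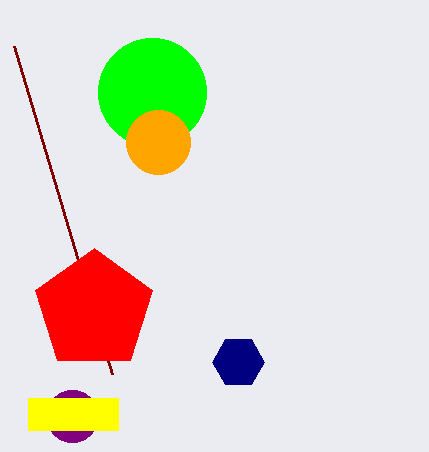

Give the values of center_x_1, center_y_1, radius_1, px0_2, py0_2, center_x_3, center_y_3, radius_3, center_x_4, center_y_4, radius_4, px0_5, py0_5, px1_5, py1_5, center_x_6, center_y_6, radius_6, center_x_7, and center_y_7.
center_x_1 = 72; center_y_1 = 416; radius_1 = 26; px0_2 = 112; py0_2 = 374; center_x_3 = 94; center_y_3 = 310; radius_3 = 62; center_x_4 = 152; center_y_4 = 92; radius_4 = 54; px0_5 = 28; py0_5 = 398; px1_5 = 118; py1_5 = 430; center_x_6 = 158; center_y_6 = 142; radius_6 = 32; center_x_7 = 238; center_y_7 = 362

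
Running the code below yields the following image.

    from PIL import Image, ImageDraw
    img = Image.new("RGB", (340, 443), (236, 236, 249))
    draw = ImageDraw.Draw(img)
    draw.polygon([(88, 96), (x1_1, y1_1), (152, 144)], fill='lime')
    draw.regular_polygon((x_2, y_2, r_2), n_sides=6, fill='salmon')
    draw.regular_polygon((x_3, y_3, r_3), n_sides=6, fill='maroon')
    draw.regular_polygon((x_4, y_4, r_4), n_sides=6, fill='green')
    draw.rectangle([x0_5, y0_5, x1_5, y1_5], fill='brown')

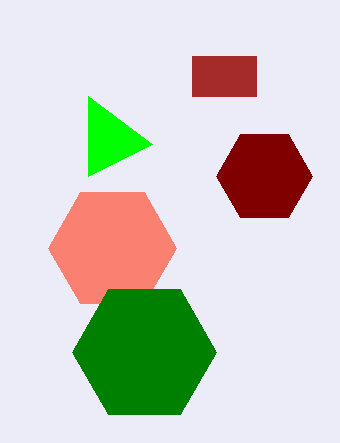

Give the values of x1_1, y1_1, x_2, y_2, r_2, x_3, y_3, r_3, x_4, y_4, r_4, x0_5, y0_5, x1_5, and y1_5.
x1_1 = 88
y1_1 = 176
x_2 = 112
y_2 = 248
r_2 = 64
x_3 = 264
y_3 = 176
r_3 = 48
x_4 = 144
y_4 = 352
r_4 = 72
x0_5 = 192
y0_5 = 56
x1_5 = 256
y1_5 = 96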